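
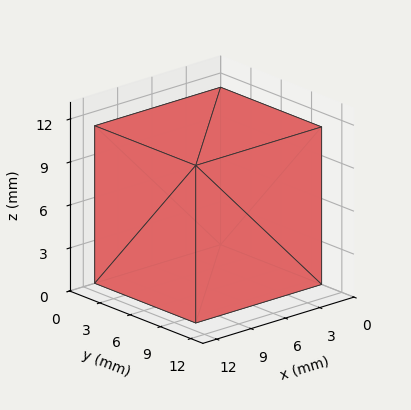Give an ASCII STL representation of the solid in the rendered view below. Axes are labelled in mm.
Reading the render: the shape is a rectangular box, roughly 11 × 10 mm footprint and 11 mm tall (dimensions read to the nearest mm from the axis ticks). For the STL, each face is triangulated and given an outward normal.

solid part
  facet normal 0.0000 0.0000 -1.0000
    outer loop
      vertex 11.0 10.0 0.0
      vertex 11.0 0.0 0.0
      vertex 0.0 0.0 0.0
    endloop
  endfacet
  facet normal 0.0000 0.0000 -1.0000
    outer loop
      vertex 0.0 10.0 0.0
      vertex 11.0 10.0 0.0
      vertex 0.0 0.0 0.0
    endloop
  endfacet
  facet normal 0.0000 0.0000 1.0000
    outer loop
      vertex 0.0 0.0 11.0
      vertex 11.0 0.0 11.0
      vertex 11.0 10.0 11.0
    endloop
  endfacet
  facet normal 0.0000 0.0000 1.0000
    outer loop
      vertex 0.0 0.0 11.0
      vertex 11.0 10.0 11.0
      vertex 0.0 10.0 11.0
    endloop
  endfacet
  facet normal 0.0000 -1.0000 0.0000
    outer loop
      vertex 0.0 0.0 0.0
      vertex 11.0 0.0 0.0
      vertex 11.0 0.0 11.0
    endloop
  endfacet
  facet normal 0.0000 -1.0000 0.0000
    outer loop
      vertex 0.0 0.0 0.0
      vertex 11.0 0.0 11.0
      vertex 0.0 0.0 11.0
    endloop
  endfacet
  facet normal 0.0000 1.0000 0.0000
    outer loop
      vertex 11.0 10.0 11.0
      vertex 11.0 10.0 0.0
      vertex 0.0 10.0 0.0
    endloop
  endfacet
  facet normal 0.0000 1.0000 0.0000
    outer loop
      vertex 0.0 10.0 11.0
      vertex 11.0 10.0 11.0
      vertex 0.0 10.0 0.0
    endloop
  endfacet
  facet normal -1.0000 0.0000 0.0000
    outer loop
      vertex 0.0 10.0 11.0
      vertex 0.0 10.0 0.0
      vertex 0.0 0.0 0.0
    endloop
  endfacet
  facet normal -1.0000 0.0000 0.0000
    outer loop
      vertex 0.0 0.0 11.0
      vertex 0.0 10.0 11.0
      vertex 0.0 0.0 0.0
    endloop
  endfacet
  facet normal 1.0000 0.0000 0.0000
    outer loop
      vertex 11.0 0.0 0.0
      vertex 11.0 10.0 0.0
      vertex 11.0 10.0 11.0
    endloop
  endfacet
  facet normal 1.0000 0.0000 0.0000
    outer loop
      vertex 11.0 0.0 0.0
      vertex 11.0 10.0 11.0
      vertex 11.0 0.0 11.0
    endloop
  endfacet
endsolid part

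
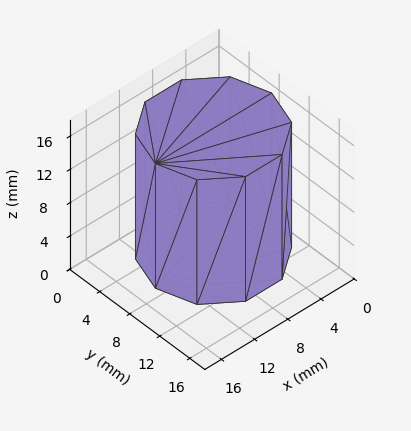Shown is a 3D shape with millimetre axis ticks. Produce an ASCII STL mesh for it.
Reading the render: the shape is a regular 10-sided prism (a cylinder approximated with 10 flat sides), circumscribed radius ≈ 7 mm, height ≈ 15 mm (dimensions read to the nearest mm from the axis ticks). For the STL, each face is triangulated and given an outward normal.

solid part
  facet normal 0.0000 0.0000 -1.0000
    outer loop
      vertex 9.2 13.7 0.0
      vertex 12.7 11.1 0.0
      vertex 14.0 7.0 0.0
    endloop
  endfacet
  facet normal 0.0000 0.0000 -1.0000
    outer loop
      vertex 4.8 13.7 0.0
      vertex 9.2 13.7 0.0
      vertex 14.0 7.0 0.0
    endloop
  endfacet
  facet normal 0.0000 0.0000 -1.0000
    outer loop
      vertex 1.3 11.1 0.0
      vertex 4.8 13.7 0.0
      vertex 14.0 7.0 0.0
    endloop
  endfacet
  facet normal 0.0000 0.0000 -1.0000
    outer loop
      vertex 0.0 7.0 0.0
      vertex 1.3 11.1 0.0
      vertex 14.0 7.0 0.0
    endloop
  endfacet
  facet normal 0.0000 0.0000 -1.0000
    outer loop
      vertex 1.3 2.9 0.0
      vertex 0.0 7.0 0.0
      vertex 14.0 7.0 0.0
    endloop
  endfacet
  facet normal 0.0000 0.0000 -1.0000
    outer loop
      vertex 4.8 0.3 0.0
      vertex 1.3 2.9 0.0
      vertex 14.0 7.0 0.0
    endloop
  endfacet
  facet normal 0.0000 0.0000 -1.0000
    outer loop
      vertex 9.2 0.3 0.0
      vertex 4.8 0.3 0.0
      vertex 14.0 7.0 0.0
    endloop
  endfacet
  facet normal 0.0000 0.0000 -1.0000
    outer loop
      vertex 12.7 2.9 0.0
      vertex 9.2 0.3 0.0
      vertex 14.0 7.0 0.0
    endloop
  endfacet
  facet normal 0.0000 0.0000 1.0000
    outer loop
      vertex 14.0 7.0 15.0
      vertex 12.7 11.1 15.0
      vertex 9.2 13.7 15.0
    endloop
  endfacet
  facet normal 0.0000 0.0000 1.0000
    outer loop
      vertex 14.0 7.0 15.0
      vertex 9.2 13.7 15.0
      vertex 4.8 13.7 15.0
    endloop
  endfacet
  facet normal 0.0000 0.0000 1.0000
    outer loop
      vertex 14.0 7.0 15.0
      vertex 4.8 13.7 15.0
      vertex 1.3 11.1 15.0
    endloop
  endfacet
  facet normal 0.0000 0.0000 1.0000
    outer loop
      vertex 14.0 7.0 15.0
      vertex 1.3 11.1 15.0
      vertex 0.0 7.0 15.0
    endloop
  endfacet
  facet normal 0.0000 0.0000 1.0000
    outer loop
      vertex 14.0 7.0 15.0
      vertex 0.0 7.0 15.0
      vertex 1.3 2.9 15.0
    endloop
  endfacet
  facet normal 0.0000 0.0000 1.0000
    outer loop
      vertex 14.0 7.0 15.0
      vertex 1.3 2.9 15.0
      vertex 4.8 0.3 15.0
    endloop
  endfacet
  facet normal 0.0000 0.0000 1.0000
    outer loop
      vertex 14.0 7.0 15.0
      vertex 4.8 0.3 15.0
      vertex 9.2 0.3 15.0
    endloop
  endfacet
  facet normal 0.0000 0.0000 1.0000
    outer loop
      vertex 14.0 7.0 15.0
      vertex 9.2 0.3 15.0
      vertex 12.7 2.9 15.0
    endloop
  endfacet
  facet normal 0.9532 0.3022 0.0000
    outer loop
      vertex 14.0 7.0 0.0
      vertex 12.7 11.1 0.0
      vertex 12.7 11.1 15.0
    endloop
  endfacet
  facet normal 0.9532 0.3022 0.0000
    outer loop
      vertex 14.0 7.0 0.0
      vertex 12.7 11.1 15.0
      vertex 14.0 7.0 15.0
    endloop
  endfacet
  facet normal 0.5963 0.8027 0.0000
    outer loop
      vertex 12.7 11.1 0.0
      vertex 9.2 13.7 0.0
      vertex 9.2 13.7 15.0
    endloop
  endfacet
  facet normal 0.5963 0.8027 0.0000
    outer loop
      vertex 12.7 11.1 0.0
      vertex 9.2 13.7 15.0
      vertex 12.7 11.1 15.0
    endloop
  endfacet
  facet normal 0.0000 1.0000 0.0000
    outer loop
      vertex 9.2 13.7 0.0
      vertex 4.8 13.7 0.0
      vertex 4.8 13.7 15.0
    endloop
  endfacet
  facet normal 0.0000 1.0000 0.0000
    outer loop
      vertex 9.2 13.7 0.0
      vertex 4.8 13.7 15.0
      vertex 9.2 13.7 15.0
    endloop
  endfacet
  facet normal -0.5963 0.8027 0.0000
    outer loop
      vertex 4.8 13.7 0.0
      vertex 1.3 11.1 0.0
      vertex 1.3 11.1 15.0
    endloop
  endfacet
  facet normal -0.5963 0.8027 0.0000
    outer loop
      vertex 4.8 13.7 0.0
      vertex 1.3 11.1 15.0
      vertex 4.8 13.7 15.0
    endloop
  endfacet
  facet normal -0.9532 0.3022 0.0000
    outer loop
      vertex 1.3 11.1 0.0
      vertex 0.0 7.0 0.0
      vertex 0.0 7.0 15.0
    endloop
  endfacet
  facet normal -0.9532 0.3022 0.0000
    outer loop
      vertex 1.3 11.1 0.0
      vertex 0.0 7.0 15.0
      vertex 1.3 11.1 15.0
    endloop
  endfacet
  facet normal -0.9532 -0.3022 0.0000
    outer loop
      vertex 0.0 7.0 0.0
      vertex 1.3 2.9 0.0
      vertex 1.3 2.9 15.0
    endloop
  endfacet
  facet normal -0.9532 -0.3022 0.0000
    outer loop
      vertex 0.0 7.0 0.0
      vertex 1.3 2.9 15.0
      vertex 0.0 7.0 15.0
    endloop
  endfacet
  facet normal -0.5963 -0.8027 0.0000
    outer loop
      vertex 1.3 2.9 0.0
      vertex 4.8 0.3 0.0
      vertex 4.8 0.3 15.0
    endloop
  endfacet
  facet normal -0.5963 -0.8027 0.0000
    outer loop
      vertex 1.3 2.9 0.0
      vertex 4.8 0.3 15.0
      vertex 1.3 2.9 15.0
    endloop
  endfacet
  facet normal 0.0000 -1.0000 0.0000
    outer loop
      vertex 4.8 0.3 0.0
      vertex 9.2 0.3 0.0
      vertex 9.2 0.3 15.0
    endloop
  endfacet
  facet normal 0.0000 -1.0000 0.0000
    outer loop
      vertex 4.8 0.3 0.0
      vertex 9.2 0.3 15.0
      vertex 4.8 0.3 15.0
    endloop
  endfacet
  facet normal 0.5963 -0.8027 0.0000
    outer loop
      vertex 9.2 0.3 0.0
      vertex 12.7 2.9 0.0
      vertex 12.7 2.9 15.0
    endloop
  endfacet
  facet normal 0.5963 -0.8027 0.0000
    outer loop
      vertex 9.2 0.3 0.0
      vertex 12.7 2.9 15.0
      vertex 9.2 0.3 15.0
    endloop
  endfacet
  facet normal 0.9532 -0.3022 0.0000
    outer loop
      vertex 12.7 2.9 0.0
      vertex 14.0 7.0 0.0
      vertex 14.0 7.0 15.0
    endloop
  endfacet
  facet normal 0.9532 -0.3022 0.0000
    outer loop
      vertex 12.7 2.9 0.0
      vertex 14.0 7.0 15.0
      vertex 12.7 2.9 15.0
    endloop
  endfacet
endsolid part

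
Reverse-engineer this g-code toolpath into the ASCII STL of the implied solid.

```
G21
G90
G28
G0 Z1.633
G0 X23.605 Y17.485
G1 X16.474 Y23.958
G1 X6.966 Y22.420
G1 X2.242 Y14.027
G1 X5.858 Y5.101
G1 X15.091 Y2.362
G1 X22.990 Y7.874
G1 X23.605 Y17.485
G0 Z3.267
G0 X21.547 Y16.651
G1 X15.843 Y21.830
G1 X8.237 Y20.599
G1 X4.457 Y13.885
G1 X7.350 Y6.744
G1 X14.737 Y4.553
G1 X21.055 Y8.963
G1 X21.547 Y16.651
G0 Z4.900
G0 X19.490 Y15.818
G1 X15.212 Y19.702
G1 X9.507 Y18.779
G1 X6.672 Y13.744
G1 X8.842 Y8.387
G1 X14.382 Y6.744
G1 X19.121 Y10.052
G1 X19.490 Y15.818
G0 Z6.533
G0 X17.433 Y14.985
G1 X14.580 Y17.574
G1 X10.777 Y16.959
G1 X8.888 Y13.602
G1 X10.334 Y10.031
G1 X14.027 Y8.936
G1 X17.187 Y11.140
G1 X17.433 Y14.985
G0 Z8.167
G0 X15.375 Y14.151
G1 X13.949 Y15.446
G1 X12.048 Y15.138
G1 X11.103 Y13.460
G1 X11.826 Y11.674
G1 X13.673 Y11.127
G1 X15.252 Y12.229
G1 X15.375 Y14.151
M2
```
solid part
  facet normal 0.0000 0.0000 -1.0000
    outer loop
      vertex 5.696 24.240 0.000
      vertex 17.105 26.086 0.000
      vertex 25.662 18.318 0.000
    endloop
  endfacet
  facet normal 0.0000 0.0000 -1.0000
    outer loop
      vertex 0.027 14.169 0.000
      vertex 5.696 24.240 0.000
      vertex 25.662 18.318 0.000
    endloop
  endfacet
  facet normal 0.0000 0.0000 -1.0000
    outer loop
      vertex 4.366 3.457 0.000
      vertex 0.027 14.169 0.000
      vertex 25.662 18.318 0.000
    endloop
  endfacet
  facet normal 0.0000 0.0000 -1.0000
    outer loop
      vertex 15.446 0.171 0.000
      vertex 4.366 3.457 0.000
      vertex 25.662 18.318 0.000
    endloop
  endfacet
  facet normal 0.0000 0.0000 -1.0000
    outer loop
      vertex 24.924 6.785 0.000
      vertex 15.446 0.171 0.000
      vertex 25.662 18.318 0.000
    endloop
  endfacet
  facet normal 0.4252 0.4684 0.7745
    outer loop
      vertex 25.662 18.318 0.000
      vertex 17.105 26.086 0.000
      vertex 13.318 13.318 9.800
    endloop
  endfacet
  facet normal -0.1010 0.6244 0.7745
    outer loop
      vertex 17.105 26.086 0.000
      vertex 5.696 24.240 0.000
      vertex 13.318 13.318 9.800
    endloop
  endfacet
  facet normal -0.5512 0.3103 0.7745
    outer loop
      vertex 5.696 24.240 0.000
      vertex 0.027 14.169 0.000
      vertex 13.318 13.318 9.800
    endloop
  endfacet
  facet normal -0.5863 -0.2375 0.7745
    outer loop
      vertex 0.027 14.169 0.000
      vertex 4.366 3.457 0.000
      vertex 13.318 13.318 9.800
    endloop
  endfacet
  facet normal -0.1799 -0.6064 0.7745
    outer loop
      vertex 4.366 3.457 0.000
      vertex 15.446 0.171 0.000
      vertex 13.318 13.318 9.800
    endloop
  endfacet
  facet normal 0.3620 -0.5187 0.7745
    outer loop
      vertex 15.446 0.171 0.000
      vertex 24.924 6.785 0.000
      vertex 13.318 13.318 9.800
    endloop
  endfacet
  facet normal 0.6313 -0.0404 0.7745
    outer loop
      vertex 24.924 6.785 0.000
      vertex 25.662 18.318 0.000
      vertex 13.318 13.318 9.800
    endloop
  endfacet
endsolid part

The G0 Z moves step by Δz≈1.633 mm. The G1 loops shrink linearly with z, so the solid tapers from its base footprint up to z≈9.8. Closing with a flat bottom cap and the tapered top and triangulating gives 12 facets — a regular 7-sided pyramid, base circumscribed radius ≈ 13.3 mm, apex at z ≈ 9.8 mm.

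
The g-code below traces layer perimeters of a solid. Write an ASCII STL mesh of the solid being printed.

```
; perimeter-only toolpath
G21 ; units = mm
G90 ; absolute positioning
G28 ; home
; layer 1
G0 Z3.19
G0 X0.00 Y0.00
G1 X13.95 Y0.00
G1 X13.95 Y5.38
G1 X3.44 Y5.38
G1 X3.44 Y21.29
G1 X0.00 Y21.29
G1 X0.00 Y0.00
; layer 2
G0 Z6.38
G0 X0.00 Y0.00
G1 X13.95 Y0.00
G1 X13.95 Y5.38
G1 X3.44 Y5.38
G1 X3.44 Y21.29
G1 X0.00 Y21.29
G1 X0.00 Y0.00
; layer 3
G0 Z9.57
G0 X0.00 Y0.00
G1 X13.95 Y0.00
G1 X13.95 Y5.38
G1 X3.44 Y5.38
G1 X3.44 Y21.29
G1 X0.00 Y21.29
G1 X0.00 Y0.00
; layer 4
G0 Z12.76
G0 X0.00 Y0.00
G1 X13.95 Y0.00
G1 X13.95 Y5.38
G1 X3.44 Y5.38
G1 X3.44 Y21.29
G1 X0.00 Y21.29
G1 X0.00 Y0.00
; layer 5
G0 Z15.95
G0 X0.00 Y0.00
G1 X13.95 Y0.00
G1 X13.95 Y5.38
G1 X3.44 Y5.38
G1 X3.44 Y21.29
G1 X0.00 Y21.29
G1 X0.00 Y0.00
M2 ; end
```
solid part
  facet normal 0.0000 0.0000 -1.0000
    outer loop
      vertex 13.95 5.38 0.00
      vertex 13.95 0.00 0.00
      vertex 0.00 0.00 0.00
    endloop
  endfacet
  facet normal 0.0000 0.0000 -1.0000
    outer loop
      vertex 3.44 5.38 0.00
      vertex 13.95 5.38 0.00
      vertex 0.00 0.00 0.00
    endloop
  endfacet
  facet normal 0.0000 0.0000 -1.0000
    outer loop
      vertex 3.44 21.29 0.00
      vertex 3.44 5.38 0.00
      vertex 0.00 0.00 0.00
    endloop
  endfacet
  facet normal 0.0000 0.0000 -1.0000
    outer loop
      vertex 0.00 21.29 0.00
      vertex 3.44 21.29 0.00
      vertex 0.00 0.00 0.00
    endloop
  endfacet
  facet normal 0.0000 0.0000 1.0000
    outer loop
      vertex 0.00 0.00 15.95
      vertex 13.95 0.00 15.95
      vertex 13.95 5.38 15.95
    endloop
  endfacet
  facet normal 0.0000 0.0000 1.0000
    outer loop
      vertex 0.00 0.00 15.95
      vertex 13.95 5.38 15.95
      vertex 3.44 5.38 15.95
    endloop
  endfacet
  facet normal 0.0000 0.0000 1.0000
    outer loop
      vertex 0.00 0.00 15.95
      vertex 3.44 5.38 15.95
      vertex 3.44 21.29 15.95
    endloop
  endfacet
  facet normal 0.0000 0.0000 1.0000
    outer loop
      vertex 0.00 0.00 15.95
      vertex 3.44 21.29 15.95
      vertex 0.00 21.29 15.95
    endloop
  endfacet
  facet normal 0.0000 -1.0000 0.0000
    outer loop
      vertex 0.00 0.00 0.00
      vertex 13.95 0.00 0.00
      vertex 13.95 0.00 15.95
    endloop
  endfacet
  facet normal 0.0000 -1.0000 0.0000
    outer loop
      vertex 0.00 0.00 0.00
      vertex 13.95 0.00 15.95
      vertex 0.00 0.00 15.95
    endloop
  endfacet
  facet normal 1.0000 0.0000 0.0000
    outer loop
      vertex 13.95 0.00 0.00
      vertex 13.95 5.38 0.00
      vertex 13.95 5.38 15.95
    endloop
  endfacet
  facet normal 1.0000 0.0000 0.0000
    outer loop
      vertex 13.95 0.00 0.00
      vertex 13.95 5.38 15.95
      vertex 13.95 0.00 15.95
    endloop
  endfacet
  facet normal 0.0000 1.0000 0.0000
    outer loop
      vertex 13.95 5.38 0.00
      vertex 3.44 5.38 0.00
      vertex 3.44 5.38 15.95
    endloop
  endfacet
  facet normal 0.0000 1.0000 0.0000
    outer loop
      vertex 13.95 5.38 0.00
      vertex 3.44 5.38 15.95
      vertex 13.95 5.38 15.95
    endloop
  endfacet
  facet normal 1.0000 0.0000 0.0000
    outer loop
      vertex 3.44 5.38 0.00
      vertex 3.44 21.29 0.00
      vertex 3.44 21.29 15.95
    endloop
  endfacet
  facet normal 1.0000 0.0000 0.0000
    outer loop
      vertex 3.44 5.38 0.00
      vertex 3.44 21.29 15.95
      vertex 3.44 5.38 15.95
    endloop
  endfacet
  facet normal 0.0000 1.0000 0.0000
    outer loop
      vertex 3.44 21.29 0.00
      vertex 0.00 21.29 0.00
      vertex 0.00 21.29 15.95
    endloop
  endfacet
  facet normal 0.0000 1.0000 0.0000
    outer loop
      vertex 3.44 21.29 0.00
      vertex 0.00 21.29 15.95
      vertex 3.44 21.29 15.95
    endloop
  endfacet
  facet normal -1.0000 0.0000 0.0000
    outer loop
      vertex 0.00 21.29 0.00
      vertex 0.00 0.00 0.00
      vertex 0.00 0.00 15.95
    endloop
  endfacet
  facet normal -1.0000 0.0000 0.0000
    outer loop
      vertex 0.00 21.29 0.00
      vertex 0.00 0.00 15.95
      vertex 0.00 21.29 15.95
    endloop
  endfacet
endsolid part

The G0 Z moves step by Δz≈3.19 mm. Every layer's G1 loop is the same polygon, so the solid is a straight extrusion of it from z=0 to z≈15.9. Closing with flat bottom and top caps and triangulating gives 20 facets — an L-shaped prism: outer 13.9 × 21.3 mm, arm thicknesses ≈ 5.38 mm (horizontal) and 3.44 mm (vertical), extruded 15.9 mm in z.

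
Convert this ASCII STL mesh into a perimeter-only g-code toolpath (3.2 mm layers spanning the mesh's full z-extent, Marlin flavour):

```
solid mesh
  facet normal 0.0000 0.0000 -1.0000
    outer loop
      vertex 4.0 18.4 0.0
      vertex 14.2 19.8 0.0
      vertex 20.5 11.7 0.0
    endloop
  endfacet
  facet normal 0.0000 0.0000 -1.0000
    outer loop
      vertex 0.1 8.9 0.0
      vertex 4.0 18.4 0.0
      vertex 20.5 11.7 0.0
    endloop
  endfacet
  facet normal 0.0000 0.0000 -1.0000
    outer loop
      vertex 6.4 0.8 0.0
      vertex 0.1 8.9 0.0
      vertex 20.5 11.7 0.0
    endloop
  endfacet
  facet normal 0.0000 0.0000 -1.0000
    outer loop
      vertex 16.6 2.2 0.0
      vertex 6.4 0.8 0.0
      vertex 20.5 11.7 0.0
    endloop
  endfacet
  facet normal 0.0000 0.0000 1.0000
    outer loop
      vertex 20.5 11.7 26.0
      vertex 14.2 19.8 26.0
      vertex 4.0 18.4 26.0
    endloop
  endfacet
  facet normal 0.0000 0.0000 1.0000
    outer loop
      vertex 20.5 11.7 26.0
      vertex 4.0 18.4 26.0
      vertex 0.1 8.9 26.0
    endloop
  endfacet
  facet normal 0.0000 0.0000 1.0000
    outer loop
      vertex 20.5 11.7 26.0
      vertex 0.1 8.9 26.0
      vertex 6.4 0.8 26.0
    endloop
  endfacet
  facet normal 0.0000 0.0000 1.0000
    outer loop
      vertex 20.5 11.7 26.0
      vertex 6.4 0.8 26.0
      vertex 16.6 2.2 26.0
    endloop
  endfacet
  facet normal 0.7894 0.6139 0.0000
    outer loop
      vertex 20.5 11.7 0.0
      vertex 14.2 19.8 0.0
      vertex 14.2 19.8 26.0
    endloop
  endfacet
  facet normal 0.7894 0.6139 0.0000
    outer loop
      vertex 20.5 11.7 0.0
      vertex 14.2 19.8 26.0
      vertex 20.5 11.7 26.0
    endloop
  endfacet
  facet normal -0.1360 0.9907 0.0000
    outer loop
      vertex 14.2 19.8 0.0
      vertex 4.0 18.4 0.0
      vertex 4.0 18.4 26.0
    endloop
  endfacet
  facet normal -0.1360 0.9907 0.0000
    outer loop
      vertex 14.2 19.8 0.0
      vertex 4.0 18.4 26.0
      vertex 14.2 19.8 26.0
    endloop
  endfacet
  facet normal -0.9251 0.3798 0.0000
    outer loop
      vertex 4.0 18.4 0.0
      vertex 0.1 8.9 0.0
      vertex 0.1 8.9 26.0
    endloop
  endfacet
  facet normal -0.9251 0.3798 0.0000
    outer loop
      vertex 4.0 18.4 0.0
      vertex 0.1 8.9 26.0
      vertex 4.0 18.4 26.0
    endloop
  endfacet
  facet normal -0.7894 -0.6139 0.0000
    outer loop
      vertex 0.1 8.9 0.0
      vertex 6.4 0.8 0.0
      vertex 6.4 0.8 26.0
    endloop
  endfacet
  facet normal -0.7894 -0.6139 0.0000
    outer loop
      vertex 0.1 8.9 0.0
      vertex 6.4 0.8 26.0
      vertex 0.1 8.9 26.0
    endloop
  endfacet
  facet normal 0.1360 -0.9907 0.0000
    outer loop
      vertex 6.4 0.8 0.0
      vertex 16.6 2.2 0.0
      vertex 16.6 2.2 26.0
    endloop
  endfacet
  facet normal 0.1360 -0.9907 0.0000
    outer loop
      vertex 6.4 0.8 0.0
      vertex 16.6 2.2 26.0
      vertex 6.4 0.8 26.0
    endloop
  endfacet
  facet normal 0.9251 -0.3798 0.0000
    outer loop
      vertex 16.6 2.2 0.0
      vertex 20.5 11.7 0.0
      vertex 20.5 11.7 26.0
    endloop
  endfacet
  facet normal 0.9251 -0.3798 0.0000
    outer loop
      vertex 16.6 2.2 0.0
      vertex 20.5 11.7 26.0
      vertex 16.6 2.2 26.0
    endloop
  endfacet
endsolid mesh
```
; perimeter-only toolpath
G21 ; units = mm
G90 ; absolute positioning
G28 ; home
; layer 1
G0 Z3.2
G0 X20.5 Y11.7
G1 X14.2 Y19.8
G1 X4.0 Y18.4
G1 X0.1 Y8.9
G1 X6.4 Y0.8
G1 X16.6 Y2.2
G1 X20.5 Y11.7
; layer 2
G0 Z6.5
G0 X20.5 Y11.7
G1 X14.2 Y19.8
G1 X4.0 Y18.4
G1 X0.1 Y8.9
G1 X6.4 Y0.8
G1 X16.6 Y2.2
G1 X20.5 Y11.7
; layer 3
G0 Z9.8
G0 X20.5 Y11.7
G1 X14.2 Y19.8
G1 X4.0 Y18.4
G1 X0.1 Y8.9
G1 X6.4 Y0.8
G1 X16.6 Y2.2
G1 X20.5 Y11.7
; layer 4
G0 Z13.0
G0 X20.5 Y11.7
G1 X14.2 Y19.8
G1 X4.0 Y18.4
G1 X0.1 Y8.9
G1 X6.4 Y0.8
G1 X16.6 Y2.2
G1 X20.5 Y11.7
; layer 5
G0 Z16.2
G0 X20.5 Y11.7
G1 X14.2 Y19.8
G1 X4.0 Y18.4
G1 X0.1 Y8.9
G1 X6.4 Y0.8
G1 X16.6 Y2.2
G1 X20.5 Y11.7
; layer 6
G0 Z19.5
G0 X20.5 Y11.7
G1 X14.2 Y19.8
G1 X4.0 Y18.4
G1 X0.1 Y8.9
G1 X6.4 Y0.8
G1 X16.6 Y2.2
G1 X20.5 Y11.7
; layer 7
G0 Z22.8
G0 X20.5 Y11.7
G1 X14.2 Y19.8
G1 X4.0 Y18.4
G1 X0.1 Y8.9
G1 X6.4 Y0.8
G1 X16.6 Y2.2
G1 X20.5 Y11.7
; layer 8
G0 Z26.0
G0 X20.5 Y11.7
G1 X14.2 Y19.8
G1 X4.0 Y18.4
G1 X0.1 Y8.9
G1 X6.4 Y0.8
G1 X16.6 Y2.2
G1 X20.5 Y11.7
M2 ; end

The solid is a regular 6-sided prism (a cylinder approximated with 6 flat sides), circumscribed radius ≈ 10.3 mm, height ≈ 26 mm. Slicing at Δz = 3.2 mm — 8 equal slices spanning the solid's height, so layer i sits at z = i·h/8 — gives 8 non-empty perimeters. Each is a 6-segment closed polygon; G0 lifts to the layer z and rapids to the start vertex, then G1 traces the edges.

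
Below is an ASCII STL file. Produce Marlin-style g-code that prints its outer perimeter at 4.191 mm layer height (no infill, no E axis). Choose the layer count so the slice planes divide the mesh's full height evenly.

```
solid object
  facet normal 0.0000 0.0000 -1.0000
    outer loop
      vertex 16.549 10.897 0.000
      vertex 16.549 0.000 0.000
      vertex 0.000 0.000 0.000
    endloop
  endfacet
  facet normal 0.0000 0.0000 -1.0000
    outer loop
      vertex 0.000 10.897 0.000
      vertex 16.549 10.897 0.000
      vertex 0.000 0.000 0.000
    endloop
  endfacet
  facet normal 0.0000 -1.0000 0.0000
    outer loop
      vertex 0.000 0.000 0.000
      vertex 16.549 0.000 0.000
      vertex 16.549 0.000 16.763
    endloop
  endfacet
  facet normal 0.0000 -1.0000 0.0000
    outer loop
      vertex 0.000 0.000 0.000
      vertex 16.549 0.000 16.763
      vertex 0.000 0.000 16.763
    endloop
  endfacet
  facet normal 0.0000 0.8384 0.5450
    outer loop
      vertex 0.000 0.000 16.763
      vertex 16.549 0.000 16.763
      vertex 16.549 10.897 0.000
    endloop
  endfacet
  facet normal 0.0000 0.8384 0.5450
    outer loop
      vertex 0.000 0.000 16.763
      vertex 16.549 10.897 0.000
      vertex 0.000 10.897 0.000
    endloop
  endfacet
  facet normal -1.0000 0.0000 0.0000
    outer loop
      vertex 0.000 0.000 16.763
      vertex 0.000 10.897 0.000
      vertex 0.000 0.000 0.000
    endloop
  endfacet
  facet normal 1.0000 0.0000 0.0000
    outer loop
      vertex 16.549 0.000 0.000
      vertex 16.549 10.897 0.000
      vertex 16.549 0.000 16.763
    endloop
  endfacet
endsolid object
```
; perimeter-only toolpath
G21 ; units = mm
G90 ; absolute positioning
G28 ; home
; layer 1
G0 Z4.191
G0 X0.000 Y0.000
G1 X16.549 Y0.000
G1 X16.549 Y8.173
G1 X0.000 Y8.173
G1 X0.000 Y0.000
; layer 2
G0 Z8.382
G0 X0.000 Y0.000
G1 X16.549 Y0.000
G1 X16.549 Y5.449
G1 X0.000 Y5.449
G1 X0.000 Y0.000
; layer 3
G0 Z12.572
G0 X0.000 Y0.000
G1 X16.549 Y0.000
G1 X16.549 Y2.724
G1 X0.000 Y2.724
G1 X0.000 Y0.000
M2 ; end

The solid is a wedge (ramp): 16.5 × 10.9 mm base, rising to 16.8 mm along the y=0 edge and sloping linearly to z=0 at y=10.9. Slicing at Δz = 4.191 mm — 4 equal slices spanning the solid's height, so layer i sits at z = i·h/4 — gives 3 non-empty perimeters. Each is a 4-segment closed polygon; G0 lifts to the layer z and rapids to the start vertex, then G1 traces the edges. The cross-section shrinks linearly with z (the slice at the apex is degenerate and omitted).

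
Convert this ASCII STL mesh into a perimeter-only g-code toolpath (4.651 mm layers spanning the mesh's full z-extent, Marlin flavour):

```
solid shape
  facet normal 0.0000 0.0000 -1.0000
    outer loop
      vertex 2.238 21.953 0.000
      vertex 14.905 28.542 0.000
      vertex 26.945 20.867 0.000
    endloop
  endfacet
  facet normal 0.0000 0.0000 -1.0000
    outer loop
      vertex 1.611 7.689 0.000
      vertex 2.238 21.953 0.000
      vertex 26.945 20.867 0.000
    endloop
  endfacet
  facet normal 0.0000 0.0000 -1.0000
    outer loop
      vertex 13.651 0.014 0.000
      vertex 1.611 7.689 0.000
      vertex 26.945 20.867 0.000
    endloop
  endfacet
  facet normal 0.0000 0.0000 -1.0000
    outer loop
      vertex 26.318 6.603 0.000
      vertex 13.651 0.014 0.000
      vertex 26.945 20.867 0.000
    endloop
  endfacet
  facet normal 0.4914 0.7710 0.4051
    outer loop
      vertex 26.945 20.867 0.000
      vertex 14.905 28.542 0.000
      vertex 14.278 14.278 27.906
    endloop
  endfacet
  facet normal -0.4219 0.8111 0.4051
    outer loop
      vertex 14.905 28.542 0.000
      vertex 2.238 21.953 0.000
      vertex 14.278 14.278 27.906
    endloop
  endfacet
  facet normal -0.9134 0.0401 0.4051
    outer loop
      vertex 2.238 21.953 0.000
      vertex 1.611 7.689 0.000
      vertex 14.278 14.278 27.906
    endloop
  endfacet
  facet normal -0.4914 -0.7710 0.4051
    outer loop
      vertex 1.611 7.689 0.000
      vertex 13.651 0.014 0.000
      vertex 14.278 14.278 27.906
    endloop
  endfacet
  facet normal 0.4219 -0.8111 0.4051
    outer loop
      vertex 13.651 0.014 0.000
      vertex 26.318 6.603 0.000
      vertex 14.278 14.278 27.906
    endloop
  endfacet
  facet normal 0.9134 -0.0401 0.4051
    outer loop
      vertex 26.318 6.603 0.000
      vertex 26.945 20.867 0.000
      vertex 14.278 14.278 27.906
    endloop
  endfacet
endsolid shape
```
; perimeter-only toolpath
G21 ; units = mm
G90 ; absolute positioning
G28 ; home
; layer 1
G0 Z4.651
G0 X24.834 Y19.769
G1 X14.800 Y26.165
G1 X4.245 Y20.674
G1 X3.722 Y8.787
G1 X13.756 Y2.391
G1 X24.311 Y7.882
G1 X24.834 Y19.769
; layer 2
G0 Z9.302
G0 X22.723 Y18.671
G1 X14.696 Y23.787
G1 X6.251 Y19.395
G1 X5.833 Y9.885
G1 X13.860 Y4.769
G1 X22.305 Y9.161
G1 X22.723 Y18.671
; layer 3
G0 Z13.953
G0 X20.611 Y17.573
G1 X14.591 Y21.410
G1 X8.258 Y18.116
G1 X7.945 Y10.983
G1 X13.965 Y7.146
G1 X20.298 Y10.441
G1 X20.611 Y17.573
; layer 4
G0 Z18.604
G0 X18.500 Y16.474
G1 X14.487 Y19.033
G1 X10.265 Y16.836
G1 X10.056 Y12.082
G1 X14.069 Y9.523
G1 X18.291 Y11.720
G1 X18.500 Y16.474
; layer 5
G0 Z23.255
G0 X16.389 Y15.376
G1 X14.383 Y16.655
G1 X12.271 Y15.557
G1 X12.167 Y13.180
G1 X14.174 Y11.901
G1 X16.285 Y12.999
G1 X16.389 Y15.376
M2 ; end

The solid is a regular 6-sided pyramid, base circumscribed radius ≈ 14.3 mm, apex at z ≈ 27.9 mm. Slicing at Δz = 4.651 mm — 6 equal slices spanning the solid's height, so layer i sits at z = i·h/6 — gives 5 non-empty perimeters. Each is a 6-segment closed polygon; G0 lifts to the layer z and rapids to the start vertex, then G1 traces the edges. The cross-section shrinks linearly with z (the slice at the apex is degenerate and omitted).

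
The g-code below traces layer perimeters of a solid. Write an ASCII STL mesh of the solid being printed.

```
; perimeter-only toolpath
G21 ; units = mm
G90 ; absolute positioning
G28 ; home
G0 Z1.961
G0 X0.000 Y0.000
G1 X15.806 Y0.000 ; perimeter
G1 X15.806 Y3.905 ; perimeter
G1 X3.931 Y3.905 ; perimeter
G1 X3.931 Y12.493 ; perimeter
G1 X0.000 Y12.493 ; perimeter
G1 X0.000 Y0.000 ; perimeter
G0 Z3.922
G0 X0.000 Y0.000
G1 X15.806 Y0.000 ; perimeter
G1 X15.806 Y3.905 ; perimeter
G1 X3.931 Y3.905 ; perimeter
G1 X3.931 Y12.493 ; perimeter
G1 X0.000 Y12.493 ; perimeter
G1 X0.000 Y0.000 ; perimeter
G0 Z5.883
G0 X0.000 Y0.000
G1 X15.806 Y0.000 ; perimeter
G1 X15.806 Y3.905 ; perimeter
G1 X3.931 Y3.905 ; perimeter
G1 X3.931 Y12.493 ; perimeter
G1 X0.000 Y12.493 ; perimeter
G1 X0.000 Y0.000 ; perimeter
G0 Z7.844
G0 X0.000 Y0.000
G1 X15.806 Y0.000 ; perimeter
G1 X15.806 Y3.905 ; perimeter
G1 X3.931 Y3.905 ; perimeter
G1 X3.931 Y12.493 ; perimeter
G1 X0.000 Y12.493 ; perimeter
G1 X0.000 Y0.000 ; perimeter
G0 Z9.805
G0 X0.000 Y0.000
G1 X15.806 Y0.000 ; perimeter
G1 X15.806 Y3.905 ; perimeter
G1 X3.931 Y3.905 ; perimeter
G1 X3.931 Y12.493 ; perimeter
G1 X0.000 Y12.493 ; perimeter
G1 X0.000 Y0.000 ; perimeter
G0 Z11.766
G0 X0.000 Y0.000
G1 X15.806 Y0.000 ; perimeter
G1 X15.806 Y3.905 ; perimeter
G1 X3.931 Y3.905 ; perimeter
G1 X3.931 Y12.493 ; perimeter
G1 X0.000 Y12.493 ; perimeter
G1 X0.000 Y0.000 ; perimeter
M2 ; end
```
solid part
  facet normal 0.0000 0.0000 -1.0000
    outer loop
      vertex 15.806 3.905 0.000
      vertex 15.806 0.000 0.000
      vertex 0.000 0.000 0.000
    endloop
  endfacet
  facet normal 0.0000 0.0000 -1.0000
    outer loop
      vertex 3.931 3.905 0.000
      vertex 15.806 3.905 0.000
      vertex 0.000 0.000 0.000
    endloop
  endfacet
  facet normal 0.0000 0.0000 -1.0000
    outer loop
      vertex 3.931 12.493 0.000
      vertex 3.931 3.905 0.000
      vertex 0.000 0.000 0.000
    endloop
  endfacet
  facet normal 0.0000 0.0000 -1.0000
    outer loop
      vertex 0.000 12.493 0.000
      vertex 3.931 12.493 0.000
      vertex 0.000 0.000 0.000
    endloop
  endfacet
  facet normal 0.0000 0.0000 1.0000
    outer loop
      vertex 0.000 0.000 11.766
      vertex 15.806 0.000 11.766
      vertex 15.806 3.905 11.766
    endloop
  endfacet
  facet normal 0.0000 0.0000 1.0000
    outer loop
      vertex 0.000 0.000 11.766
      vertex 15.806 3.905 11.766
      vertex 3.931 3.905 11.766
    endloop
  endfacet
  facet normal 0.0000 0.0000 1.0000
    outer loop
      vertex 0.000 0.000 11.766
      vertex 3.931 3.905 11.766
      vertex 3.931 12.493 11.766
    endloop
  endfacet
  facet normal 0.0000 0.0000 1.0000
    outer loop
      vertex 0.000 0.000 11.766
      vertex 3.931 12.493 11.766
      vertex 0.000 12.493 11.766
    endloop
  endfacet
  facet normal 0.0000 -1.0000 0.0000
    outer loop
      vertex 0.000 0.000 0.000
      vertex 15.806 0.000 0.000
      vertex 15.806 0.000 11.766
    endloop
  endfacet
  facet normal 0.0000 -1.0000 0.0000
    outer loop
      vertex 0.000 0.000 0.000
      vertex 15.806 0.000 11.766
      vertex 0.000 0.000 11.766
    endloop
  endfacet
  facet normal 1.0000 0.0000 0.0000
    outer loop
      vertex 15.806 0.000 0.000
      vertex 15.806 3.905 0.000
      vertex 15.806 3.905 11.766
    endloop
  endfacet
  facet normal 1.0000 0.0000 0.0000
    outer loop
      vertex 15.806 0.000 0.000
      vertex 15.806 3.905 11.766
      vertex 15.806 0.000 11.766
    endloop
  endfacet
  facet normal 0.0000 1.0000 0.0000
    outer loop
      vertex 15.806 3.905 0.000
      vertex 3.931 3.905 0.000
      vertex 3.931 3.905 11.766
    endloop
  endfacet
  facet normal 0.0000 1.0000 0.0000
    outer loop
      vertex 15.806 3.905 0.000
      vertex 3.931 3.905 11.766
      vertex 15.806 3.905 11.766
    endloop
  endfacet
  facet normal 1.0000 0.0000 0.0000
    outer loop
      vertex 3.931 3.905 0.000
      vertex 3.931 12.493 0.000
      vertex 3.931 12.493 11.766
    endloop
  endfacet
  facet normal 1.0000 0.0000 0.0000
    outer loop
      vertex 3.931 3.905 0.000
      vertex 3.931 12.493 11.766
      vertex 3.931 3.905 11.766
    endloop
  endfacet
  facet normal 0.0000 1.0000 0.0000
    outer loop
      vertex 3.931 12.493 0.000
      vertex 0.000 12.493 0.000
      vertex 0.000 12.493 11.766
    endloop
  endfacet
  facet normal 0.0000 1.0000 0.0000
    outer loop
      vertex 3.931 12.493 0.000
      vertex 0.000 12.493 11.766
      vertex 3.931 12.493 11.766
    endloop
  endfacet
  facet normal -1.0000 0.0000 0.0000
    outer loop
      vertex 0.000 12.493 0.000
      vertex 0.000 0.000 0.000
      vertex 0.000 0.000 11.766
    endloop
  endfacet
  facet normal -1.0000 0.0000 0.0000
    outer loop
      vertex 0.000 12.493 0.000
      vertex 0.000 0.000 11.766
      vertex 0.000 12.493 11.766
    endloop
  endfacet
endsolid part

The G0 Z moves step by Δz≈1.961 mm. Every layer's G1 loop is the same polygon, so the solid is a straight extrusion of it from z=0 to z≈11.8. Closing with flat bottom and top caps and triangulating gives 20 facets — an L-shaped prism: outer 15.8 × 12.5 mm, arm thicknesses ≈ 3.9 mm (horizontal) and 3.93 mm (vertical), extruded 11.8 mm in z.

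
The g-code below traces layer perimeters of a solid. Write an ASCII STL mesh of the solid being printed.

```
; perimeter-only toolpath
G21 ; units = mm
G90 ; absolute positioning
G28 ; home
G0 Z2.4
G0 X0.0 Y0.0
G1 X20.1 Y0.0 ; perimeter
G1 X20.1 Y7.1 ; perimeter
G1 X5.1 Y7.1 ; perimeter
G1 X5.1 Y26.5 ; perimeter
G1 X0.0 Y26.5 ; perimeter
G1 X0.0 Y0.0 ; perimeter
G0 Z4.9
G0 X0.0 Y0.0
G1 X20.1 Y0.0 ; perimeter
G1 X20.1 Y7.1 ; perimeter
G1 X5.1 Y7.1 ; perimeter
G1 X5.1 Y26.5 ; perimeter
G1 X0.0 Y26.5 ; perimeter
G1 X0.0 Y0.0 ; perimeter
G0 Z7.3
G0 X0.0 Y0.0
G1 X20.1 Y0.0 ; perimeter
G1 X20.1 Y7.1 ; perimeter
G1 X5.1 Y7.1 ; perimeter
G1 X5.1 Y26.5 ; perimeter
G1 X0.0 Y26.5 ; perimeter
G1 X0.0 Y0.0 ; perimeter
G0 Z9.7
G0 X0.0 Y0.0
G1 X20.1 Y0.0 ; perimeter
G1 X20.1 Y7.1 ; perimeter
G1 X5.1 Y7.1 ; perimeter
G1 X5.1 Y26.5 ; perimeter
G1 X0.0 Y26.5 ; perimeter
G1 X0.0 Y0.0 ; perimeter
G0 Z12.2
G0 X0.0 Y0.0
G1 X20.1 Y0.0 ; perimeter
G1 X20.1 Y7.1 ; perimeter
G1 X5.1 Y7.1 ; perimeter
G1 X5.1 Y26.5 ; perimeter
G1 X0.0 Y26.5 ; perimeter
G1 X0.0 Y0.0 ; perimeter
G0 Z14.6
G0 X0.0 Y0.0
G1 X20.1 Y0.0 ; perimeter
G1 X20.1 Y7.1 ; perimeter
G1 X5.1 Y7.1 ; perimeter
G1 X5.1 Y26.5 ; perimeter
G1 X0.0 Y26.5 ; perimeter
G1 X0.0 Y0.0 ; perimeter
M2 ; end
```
solid part
  facet normal 0.0000 0.0000 -1.0000
    outer loop
      vertex 20.1 7.1 0.0
      vertex 20.1 0.0 0.0
      vertex 0.0 0.0 0.0
    endloop
  endfacet
  facet normal 0.0000 0.0000 -1.0000
    outer loop
      vertex 5.1 7.1 0.0
      vertex 20.1 7.1 0.0
      vertex 0.0 0.0 0.0
    endloop
  endfacet
  facet normal 0.0000 0.0000 -1.0000
    outer loop
      vertex 5.1 26.5 0.0
      vertex 5.1 7.1 0.0
      vertex 0.0 0.0 0.0
    endloop
  endfacet
  facet normal 0.0000 0.0000 -1.0000
    outer loop
      vertex 0.0 26.5 0.0
      vertex 5.1 26.5 0.0
      vertex 0.0 0.0 0.0
    endloop
  endfacet
  facet normal 0.0000 0.0000 1.0000
    outer loop
      vertex 0.0 0.0 14.6
      vertex 20.1 0.0 14.6
      vertex 20.1 7.1 14.6
    endloop
  endfacet
  facet normal 0.0000 0.0000 1.0000
    outer loop
      vertex 0.0 0.0 14.6
      vertex 20.1 7.1 14.6
      vertex 5.1 7.1 14.6
    endloop
  endfacet
  facet normal 0.0000 0.0000 1.0000
    outer loop
      vertex 0.0 0.0 14.6
      vertex 5.1 7.1 14.6
      vertex 5.1 26.5 14.6
    endloop
  endfacet
  facet normal 0.0000 0.0000 1.0000
    outer loop
      vertex 0.0 0.0 14.6
      vertex 5.1 26.5 14.6
      vertex 0.0 26.5 14.6
    endloop
  endfacet
  facet normal 0.0000 -1.0000 0.0000
    outer loop
      vertex 0.0 0.0 0.0
      vertex 20.1 0.0 0.0
      vertex 20.1 0.0 14.6
    endloop
  endfacet
  facet normal 0.0000 -1.0000 0.0000
    outer loop
      vertex 0.0 0.0 0.0
      vertex 20.1 0.0 14.6
      vertex 0.0 0.0 14.6
    endloop
  endfacet
  facet normal 1.0000 0.0000 0.0000
    outer loop
      vertex 20.1 0.0 0.0
      vertex 20.1 7.1 0.0
      vertex 20.1 7.1 14.6
    endloop
  endfacet
  facet normal 1.0000 0.0000 0.0000
    outer loop
      vertex 20.1 0.0 0.0
      vertex 20.1 7.1 14.6
      vertex 20.1 0.0 14.6
    endloop
  endfacet
  facet normal 0.0000 1.0000 0.0000
    outer loop
      vertex 20.1 7.1 0.0
      vertex 5.1 7.1 0.0
      vertex 5.1 7.1 14.6
    endloop
  endfacet
  facet normal 0.0000 1.0000 0.0000
    outer loop
      vertex 20.1 7.1 0.0
      vertex 5.1 7.1 14.6
      vertex 20.1 7.1 14.6
    endloop
  endfacet
  facet normal 1.0000 0.0000 0.0000
    outer loop
      vertex 5.1 7.1 0.0
      vertex 5.1 26.5 0.0
      vertex 5.1 26.5 14.6
    endloop
  endfacet
  facet normal 1.0000 0.0000 0.0000
    outer loop
      vertex 5.1 7.1 0.0
      vertex 5.1 26.5 14.6
      vertex 5.1 7.1 14.6
    endloop
  endfacet
  facet normal 0.0000 1.0000 0.0000
    outer loop
      vertex 5.1 26.5 0.0
      vertex 0.0 26.5 0.0
      vertex 0.0 26.5 14.6
    endloop
  endfacet
  facet normal 0.0000 1.0000 0.0000
    outer loop
      vertex 5.1 26.5 0.0
      vertex 0.0 26.5 14.6
      vertex 5.1 26.5 14.6
    endloop
  endfacet
  facet normal -1.0000 0.0000 0.0000
    outer loop
      vertex 0.0 26.5 0.0
      vertex 0.0 0.0 0.0
      vertex 0.0 0.0 14.6
    endloop
  endfacet
  facet normal -1.0000 0.0000 0.0000
    outer loop
      vertex 0.0 26.5 0.0
      vertex 0.0 0.0 14.6
      vertex 0.0 26.5 14.6
    endloop
  endfacet
endsolid part

The G0 Z moves step by Δz≈2.4 mm. Every layer's G1 loop is the same polygon, so the solid is a straight extrusion of it from z=0 to z≈14.6. Closing with flat bottom and top caps and triangulating gives 20 facets — an L-shaped prism: outer 20.1 × 26.5 mm, arm thicknesses ≈ 7.1 mm (horizontal) and 5.1 mm (vertical), extruded 14.6 mm in z.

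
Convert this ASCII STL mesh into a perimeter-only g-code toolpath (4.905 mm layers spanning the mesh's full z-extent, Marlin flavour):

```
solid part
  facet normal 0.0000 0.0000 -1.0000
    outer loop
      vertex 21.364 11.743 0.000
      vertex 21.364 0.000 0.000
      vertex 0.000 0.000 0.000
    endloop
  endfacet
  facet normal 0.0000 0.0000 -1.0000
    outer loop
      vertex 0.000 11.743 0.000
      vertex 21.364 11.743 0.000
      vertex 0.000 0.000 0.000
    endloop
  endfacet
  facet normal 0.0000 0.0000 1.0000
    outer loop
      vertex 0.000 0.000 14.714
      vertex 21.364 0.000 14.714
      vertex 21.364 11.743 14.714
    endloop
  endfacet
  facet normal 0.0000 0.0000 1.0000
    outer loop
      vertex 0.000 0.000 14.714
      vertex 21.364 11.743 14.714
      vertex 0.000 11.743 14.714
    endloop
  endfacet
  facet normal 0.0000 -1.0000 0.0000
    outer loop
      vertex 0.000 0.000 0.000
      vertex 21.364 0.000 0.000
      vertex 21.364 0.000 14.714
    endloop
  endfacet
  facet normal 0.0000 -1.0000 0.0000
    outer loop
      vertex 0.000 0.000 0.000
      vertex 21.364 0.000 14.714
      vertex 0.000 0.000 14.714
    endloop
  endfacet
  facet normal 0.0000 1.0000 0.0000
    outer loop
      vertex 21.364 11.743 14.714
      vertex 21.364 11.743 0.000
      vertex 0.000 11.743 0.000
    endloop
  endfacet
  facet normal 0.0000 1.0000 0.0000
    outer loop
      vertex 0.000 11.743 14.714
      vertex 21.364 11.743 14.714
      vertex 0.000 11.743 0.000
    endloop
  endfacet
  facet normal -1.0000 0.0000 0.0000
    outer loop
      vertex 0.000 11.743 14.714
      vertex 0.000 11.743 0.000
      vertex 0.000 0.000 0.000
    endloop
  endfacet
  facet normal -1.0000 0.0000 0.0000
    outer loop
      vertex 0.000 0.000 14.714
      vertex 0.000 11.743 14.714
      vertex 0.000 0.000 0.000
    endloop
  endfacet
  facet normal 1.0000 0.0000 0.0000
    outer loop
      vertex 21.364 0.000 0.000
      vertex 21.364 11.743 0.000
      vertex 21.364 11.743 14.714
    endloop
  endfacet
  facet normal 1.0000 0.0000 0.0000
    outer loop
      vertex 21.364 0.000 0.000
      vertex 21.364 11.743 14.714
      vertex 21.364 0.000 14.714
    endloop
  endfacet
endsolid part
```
; perimeter-only toolpath
G21 ; units = mm
G90 ; absolute positioning
G28 ; home
; layer 1
G0 Z4.905
G0 X0.000 Y0.000
G1 X21.364 Y0.000
G1 X21.364 Y11.743
G1 X0.000 Y11.743
G1 X0.000 Y0.000
; layer 2
G0 Z9.809
G0 X0.000 Y0.000
G1 X21.364 Y0.000
G1 X21.364 Y11.743
G1 X0.000 Y11.743
G1 X0.000 Y0.000
; layer 3
G0 Z14.714
G0 X0.000 Y0.000
G1 X21.364 Y0.000
G1 X21.364 Y11.743
G1 X0.000 Y11.743
G1 X0.000 Y0.000
M2 ; end

The solid is a rectangular box, roughly 21.4 × 11.7 mm footprint and 14.7 mm tall. Slicing at Δz = 4.905 mm — 3 equal slices spanning the solid's height, so layer i sits at z = i·h/3 — gives 3 non-empty perimeters. Each is a 4-segment closed polygon; G0 lifts to the layer z and rapids to the start vertex, then G1 traces the edges.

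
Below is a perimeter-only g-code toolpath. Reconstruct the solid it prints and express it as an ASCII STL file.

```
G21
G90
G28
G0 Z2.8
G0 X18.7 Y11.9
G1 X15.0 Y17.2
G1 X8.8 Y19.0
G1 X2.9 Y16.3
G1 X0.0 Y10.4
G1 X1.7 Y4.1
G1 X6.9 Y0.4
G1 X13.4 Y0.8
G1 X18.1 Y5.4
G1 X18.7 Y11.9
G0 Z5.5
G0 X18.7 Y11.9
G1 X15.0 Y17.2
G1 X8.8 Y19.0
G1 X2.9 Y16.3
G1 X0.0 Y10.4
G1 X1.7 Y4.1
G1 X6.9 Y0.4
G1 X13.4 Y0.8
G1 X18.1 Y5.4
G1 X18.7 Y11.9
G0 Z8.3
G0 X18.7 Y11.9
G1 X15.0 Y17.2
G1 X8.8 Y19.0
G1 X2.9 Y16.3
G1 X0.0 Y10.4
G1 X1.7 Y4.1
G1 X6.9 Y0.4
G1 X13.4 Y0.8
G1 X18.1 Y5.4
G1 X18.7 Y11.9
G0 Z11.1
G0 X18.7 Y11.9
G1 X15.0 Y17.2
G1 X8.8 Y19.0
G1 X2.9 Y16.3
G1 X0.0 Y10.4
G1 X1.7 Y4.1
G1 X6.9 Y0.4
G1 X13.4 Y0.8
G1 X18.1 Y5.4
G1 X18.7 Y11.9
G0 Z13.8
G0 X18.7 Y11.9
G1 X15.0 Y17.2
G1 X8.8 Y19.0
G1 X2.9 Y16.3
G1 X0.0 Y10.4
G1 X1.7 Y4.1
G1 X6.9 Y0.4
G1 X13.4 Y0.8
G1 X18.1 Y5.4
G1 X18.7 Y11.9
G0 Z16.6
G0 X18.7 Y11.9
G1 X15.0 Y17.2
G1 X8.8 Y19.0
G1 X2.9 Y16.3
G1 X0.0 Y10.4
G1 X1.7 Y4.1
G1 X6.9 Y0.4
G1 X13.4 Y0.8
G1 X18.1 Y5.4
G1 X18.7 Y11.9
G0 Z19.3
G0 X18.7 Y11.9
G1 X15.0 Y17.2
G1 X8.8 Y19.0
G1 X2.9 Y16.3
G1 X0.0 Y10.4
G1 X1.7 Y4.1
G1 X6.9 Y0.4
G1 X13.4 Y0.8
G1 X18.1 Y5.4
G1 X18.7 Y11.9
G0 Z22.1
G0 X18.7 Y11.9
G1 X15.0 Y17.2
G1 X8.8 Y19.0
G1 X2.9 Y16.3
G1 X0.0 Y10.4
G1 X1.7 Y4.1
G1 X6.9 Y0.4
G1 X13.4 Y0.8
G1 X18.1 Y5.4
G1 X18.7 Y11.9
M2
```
solid part
  facet normal 0.0000 0.0000 -1.0000
    outer loop
      vertex 8.8 19.0 0.0
      vertex 15.0 17.2 0.0
      vertex 18.7 11.9 0.0
    endloop
  endfacet
  facet normal 0.0000 0.0000 -1.0000
    outer loop
      vertex 2.9 16.3 0.0
      vertex 8.8 19.0 0.0
      vertex 18.7 11.9 0.0
    endloop
  endfacet
  facet normal 0.0000 0.0000 -1.0000
    outer loop
      vertex 0.0 10.4 0.0
      vertex 2.9 16.3 0.0
      vertex 18.7 11.9 0.0
    endloop
  endfacet
  facet normal 0.0000 0.0000 -1.0000
    outer loop
      vertex 1.7 4.1 0.0
      vertex 0.0 10.4 0.0
      vertex 18.7 11.9 0.0
    endloop
  endfacet
  facet normal 0.0000 0.0000 -1.0000
    outer loop
      vertex 6.9 0.4 0.0
      vertex 1.7 4.1 0.0
      vertex 18.7 11.9 0.0
    endloop
  endfacet
  facet normal 0.0000 0.0000 -1.0000
    outer loop
      vertex 13.4 0.8 0.0
      vertex 6.9 0.4 0.0
      vertex 18.7 11.9 0.0
    endloop
  endfacet
  facet normal 0.0000 0.0000 -1.0000
    outer loop
      vertex 18.1 5.4 0.0
      vertex 13.4 0.8 0.0
      vertex 18.7 11.9 0.0
    endloop
  endfacet
  facet normal 0.0000 0.0000 1.0000
    outer loop
      vertex 18.7 11.9 22.1
      vertex 15.0 17.2 22.1
      vertex 8.8 19.0 22.1
    endloop
  endfacet
  facet normal 0.0000 0.0000 1.0000
    outer loop
      vertex 18.7 11.9 22.1
      vertex 8.8 19.0 22.1
      vertex 2.9 16.3 22.1
    endloop
  endfacet
  facet normal 0.0000 0.0000 1.0000
    outer loop
      vertex 18.7 11.9 22.1
      vertex 2.9 16.3 22.1
      vertex 0.0 10.4 22.1
    endloop
  endfacet
  facet normal 0.0000 0.0000 1.0000
    outer loop
      vertex 18.7 11.9 22.1
      vertex 0.0 10.4 22.1
      vertex 1.7 4.1 22.1
    endloop
  endfacet
  facet normal 0.0000 0.0000 1.0000
    outer loop
      vertex 18.7 11.9 22.1
      vertex 1.7 4.1 22.1
      vertex 6.9 0.4 22.1
    endloop
  endfacet
  facet normal 0.0000 0.0000 1.0000
    outer loop
      vertex 18.7 11.9 22.1
      vertex 6.9 0.4 22.1
      vertex 13.4 0.8 22.1
    endloop
  endfacet
  facet normal 0.0000 0.0000 1.0000
    outer loop
      vertex 18.7 11.9 22.1
      vertex 13.4 0.8 22.1
      vertex 18.1 5.4 22.1
    endloop
  endfacet
  facet normal 0.8200 0.5724 0.0000
    outer loop
      vertex 18.7 11.9 0.0
      vertex 15.0 17.2 0.0
      vertex 15.0 17.2 22.1
    endloop
  endfacet
  facet normal 0.8200 0.5724 0.0000
    outer loop
      vertex 18.7 11.9 0.0
      vertex 15.0 17.2 22.1
      vertex 18.7 11.9 22.1
    endloop
  endfacet
  facet normal 0.2788 0.9603 0.0000
    outer loop
      vertex 15.0 17.2 0.0
      vertex 8.8 19.0 0.0
      vertex 8.8 19.0 22.1
    endloop
  endfacet
  facet normal 0.2788 0.9603 0.0000
    outer loop
      vertex 15.0 17.2 0.0
      vertex 8.8 19.0 22.1
      vertex 15.0 17.2 22.1
    endloop
  endfacet
  facet normal -0.4161 0.9093 0.0000
    outer loop
      vertex 8.8 19.0 0.0
      vertex 2.9 16.3 0.0
      vertex 2.9 16.3 22.1
    endloop
  endfacet
  facet normal -0.4161 0.9093 0.0000
    outer loop
      vertex 8.8 19.0 0.0
      vertex 2.9 16.3 22.1
      vertex 8.8 19.0 22.1
    endloop
  endfacet
  facet normal -0.8974 0.4411 0.0000
    outer loop
      vertex 2.9 16.3 0.0
      vertex 0.0 10.4 0.0
      vertex 0.0 10.4 22.1
    endloop
  endfacet
  facet normal -0.8974 0.4411 0.0000
    outer loop
      vertex 2.9 16.3 0.0
      vertex 0.0 10.4 22.1
      vertex 2.9 16.3 22.1
    endloop
  endfacet
  facet normal -0.9655 -0.2605 0.0000
    outer loop
      vertex 0.0 10.4 0.0
      vertex 1.7 4.1 0.0
      vertex 1.7 4.1 22.1
    endloop
  endfacet
  facet normal -0.9655 -0.2605 0.0000
    outer loop
      vertex 0.0 10.4 0.0
      vertex 1.7 4.1 22.1
      vertex 0.0 10.4 22.1
    endloop
  endfacet
  facet normal -0.5798 -0.8148 0.0000
    outer loop
      vertex 1.7 4.1 0.0
      vertex 6.9 0.4 0.0
      vertex 6.9 0.4 22.1
    endloop
  endfacet
  facet normal -0.5798 -0.8148 0.0000
    outer loop
      vertex 1.7 4.1 0.0
      vertex 6.9 0.4 22.1
      vertex 1.7 4.1 22.1
    endloop
  endfacet
  facet normal 0.0614 -0.9981 0.0000
    outer loop
      vertex 6.9 0.4 0.0
      vertex 13.4 0.8 0.0
      vertex 13.4 0.8 22.1
    endloop
  endfacet
  facet normal 0.0614 -0.9981 0.0000
    outer loop
      vertex 6.9 0.4 0.0
      vertex 13.4 0.8 22.1
      vertex 6.9 0.4 22.1
    endloop
  endfacet
  facet normal 0.6995 -0.7147 0.0000
    outer loop
      vertex 13.4 0.8 0.0
      vertex 18.1 5.4 0.0
      vertex 18.1 5.4 22.1
    endloop
  endfacet
  facet normal 0.6995 -0.7147 0.0000
    outer loop
      vertex 13.4 0.8 0.0
      vertex 18.1 5.4 22.1
      vertex 13.4 0.8 22.1
    endloop
  endfacet
  facet normal 0.9958 -0.0919 0.0000
    outer loop
      vertex 18.1 5.4 0.0
      vertex 18.7 11.9 0.0
      vertex 18.7 11.9 22.1
    endloop
  endfacet
  facet normal 0.9958 -0.0919 0.0000
    outer loop
      vertex 18.1 5.4 0.0
      vertex 18.7 11.9 22.1
      vertex 18.1 5.4 22.1
    endloop
  endfacet
endsolid part

The G0 Z moves step by Δz≈2.8 mm. Every layer's G1 loop is the same polygon, so the solid is a straight extrusion of it from z=0 to z≈22.1. Closing with flat bottom and top caps and triangulating gives 32 facets — a regular 9-sided prism (a cylinder approximated with 9 flat sides), circumscribed radius ≈ 9.5 mm, height ≈ 22.1 mm.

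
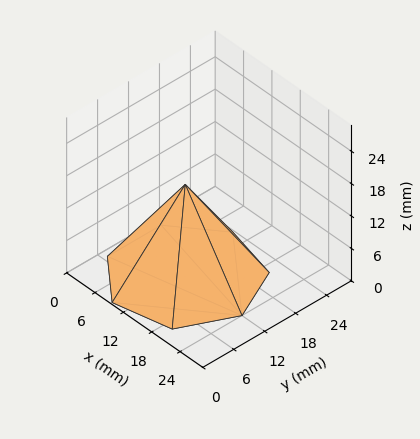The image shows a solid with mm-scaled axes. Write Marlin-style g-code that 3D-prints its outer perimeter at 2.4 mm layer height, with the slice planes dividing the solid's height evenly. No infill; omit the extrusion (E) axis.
Reading the render: the shape is a regular 7-sided pyramid, base circumscribed radius ≈ 12 mm, apex at z ≈ 17 mm (dimensions read to the nearest mm from the axis ticks). For the g-code, the solid's height is divided into equal slices at the stated Δz and each level perimeter traced with G1 moves after a G0 lift.

; perimeter-only toolpath
G21 ; units = mm
G90 ; absolute positioning
G28 ; home
; layer 1
G0 Z2.4
G0 X22.3 Y12.0
G1 X18.4 Y20.1
G1 X9.7 Y22.0
G1 X2.7 Y16.5
G1 X2.7 Y7.5
G1 X9.7 Y2.0
G1 X18.4 Y3.9
G1 X22.3 Y12.0
; layer 2
G0 Z4.9
G0 X20.6 Y12.0
G1 X17.4 Y18.7
G1 X10.1 Y20.4
G1 X4.3 Y15.7
G1 X4.3 Y8.3
G1 X10.1 Y3.6
G1 X17.4 Y5.3
G1 X20.6 Y12.0
; layer 3
G0 Z7.3
G0 X18.9 Y12.0
G1 X16.3 Y17.4
G1 X10.5 Y18.7
G1 X5.8 Y15.0
G1 X5.8 Y9.0
G1 X10.5 Y5.3
G1 X16.3 Y6.6
G1 X18.9 Y12.0
; layer 4
G0 Z9.7
G0 X17.1 Y12.0
G1 X15.2 Y16.0
G1 X10.8 Y17.0
G1 X7.4 Y14.2
G1 X7.4 Y9.8
G1 X10.8 Y7.0
G1 X15.2 Y8.0
G1 X17.1 Y12.0
; layer 5
G0 Z12.1
G0 X15.4 Y12.0
G1 X14.1 Y14.7
G1 X11.2 Y15.3
G1 X8.9 Y13.5
G1 X8.9 Y10.5
G1 X11.2 Y8.7
G1 X14.1 Y9.3
G1 X15.4 Y12.0
; layer 6
G0 Z14.6
G0 X13.7 Y12.0
G1 X13.1 Y13.3
G1 X11.6 Y13.7
G1 X10.5 Y12.7
G1 X10.5 Y11.3
G1 X11.6 Y10.3
G1 X13.1 Y10.7
G1 X13.7 Y12.0
M2 ; end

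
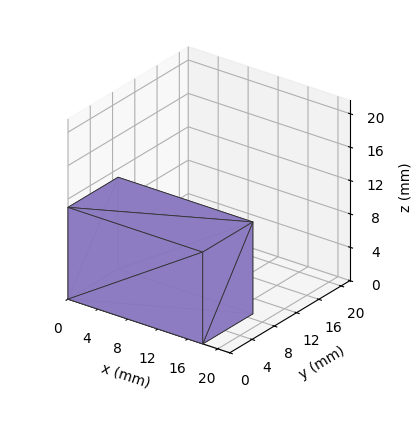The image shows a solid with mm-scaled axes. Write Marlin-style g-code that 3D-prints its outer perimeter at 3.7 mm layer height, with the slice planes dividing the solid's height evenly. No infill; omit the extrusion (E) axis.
Reading the render: the shape is a rectangular box, roughly 18 × 9 mm footprint and 11 mm tall (dimensions read to the nearest mm from the axis ticks). For the g-code, the solid's height is divided into equal slices at the stated Δz and each level perimeter traced with G1 moves after a G0 lift.

; perimeter-only toolpath
G21 ; units = mm
G90 ; absolute positioning
G28 ; home
; layer 1
G0 Z3.7
G0 X0.0 Y0.0
G1 X18.0 Y0.0
G1 X18.0 Y9.0
G1 X0.0 Y9.0
G1 X0.0 Y0.0
; layer 2
G0 Z7.3
G0 X0.0 Y0.0
G1 X18.0 Y0.0
G1 X18.0 Y9.0
G1 X0.0 Y9.0
G1 X0.0 Y0.0
; layer 3
G0 Z11.0
G0 X0.0 Y0.0
G1 X18.0 Y0.0
G1 X18.0 Y9.0
G1 X0.0 Y9.0
G1 X0.0 Y0.0
M2 ; end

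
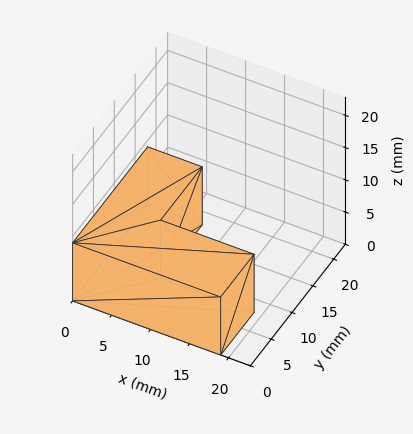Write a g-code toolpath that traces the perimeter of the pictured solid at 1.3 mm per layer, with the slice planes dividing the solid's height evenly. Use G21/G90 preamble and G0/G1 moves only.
Reading the render: the shape is an L-shaped prism: outer 19 × 18 mm, arm thicknesses ≈ 8 mm (horizontal) and 7 mm (vertical), extruded 9 mm in z (dimensions read to the nearest mm from the axis ticks). For the g-code, the solid's height is divided into equal slices at the stated Δz and each level perimeter traced with G1 moves after a G0 lift.

; perimeter-only toolpath
G21 ; units = mm
G90 ; absolute positioning
G28 ; home
; layer 1
G0 Z1.3
G0 X0.0 Y0.0
G1 X19.0 Y0.0
G1 X19.0 Y8.0
G1 X7.0 Y8.0
G1 X7.0 Y18.0
G1 X0.0 Y18.0
G1 X0.0 Y0.0
; layer 2
G0 Z2.6
G0 X0.0 Y0.0
G1 X19.0 Y0.0
G1 X19.0 Y8.0
G1 X7.0 Y8.0
G1 X7.0 Y18.0
G1 X0.0 Y18.0
G1 X0.0 Y0.0
; layer 3
G0 Z3.9
G0 X0.0 Y0.0
G1 X19.0 Y0.0
G1 X19.0 Y8.0
G1 X7.0 Y8.0
G1 X7.0 Y18.0
G1 X0.0 Y18.0
G1 X0.0 Y0.0
; layer 4
G0 Z5.1
G0 X0.0 Y0.0
G1 X19.0 Y0.0
G1 X19.0 Y8.0
G1 X7.0 Y8.0
G1 X7.0 Y18.0
G1 X0.0 Y18.0
G1 X0.0 Y0.0
; layer 5
G0 Z6.4
G0 X0.0 Y0.0
G1 X19.0 Y0.0
G1 X19.0 Y8.0
G1 X7.0 Y8.0
G1 X7.0 Y18.0
G1 X0.0 Y18.0
G1 X0.0 Y0.0
; layer 6
G0 Z7.7
G0 X0.0 Y0.0
G1 X19.0 Y0.0
G1 X19.0 Y8.0
G1 X7.0 Y8.0
G1 X7.0 Y18.0
G1 X0.0 Y18.0
G1 X0.0 Y0.0
; layer 7
G0 Z9.0
G0 X0.0 Y0.0
G1 X19.0 Y0.0
G1 X19.0 Y8.0
G1 X7.0 Y8.0
G1 X7.0 Y18.0
G1 X0.0 Y18.0
G1 X0.0 Y0.0
M2 ; end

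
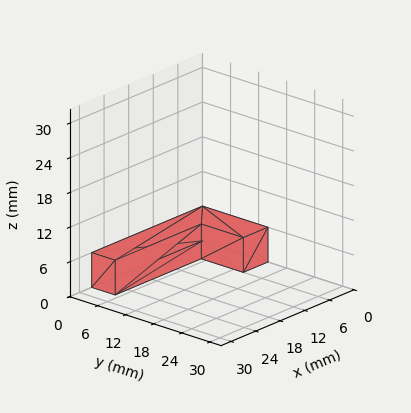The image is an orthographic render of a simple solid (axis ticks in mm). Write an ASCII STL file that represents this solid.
Reading the render: the shape is an L-shaped prism: outer 27 × 14 mm, arm thicknesses ≈ 5 mm (horizontal) and 6 mm (vertical), extruded 6 mm in z (dimensions read to the nearest mm from the axis ticks). For the STL, each face is triangulated and given an outward normal.

solid part
  facet normal 0.0000 0.0000 -1.0000
    outer loop
      vertex 27.000 5.000 0.000
      vertex 27.000 0.000 0.000
      vertex 0.000 0.000 0.000
    endloop
  endfacet
  facet normal 0.0000 0.0000 -1.0000
    outer loop
      vertex 6.000 5.000 0.000
      vertex 27.000 5.000 0.000
      vertex 0.000 0.000 0.000
    endloop
  endfacet
  facet normal 0.0000 0.0000 -1.0000
    outer loop
      vertex 6.000 14.000 0.000
      vertex 6.000 5.000 0.000
      vertex 0.000 0.000 0.000
    endloop
  endfacet
  facet normal 0.0000 0.0000 -1.0000
    outer loop
      vertex 0.000 14.000 0.000
      vertex 6.000 14.000 0.000
      vertex 0.000 0.000 0.000
    endloop
  endfacet
  facet normal 0.0000 0.0000 1.0000
    outer loop
      vertex 0.000 0.000 6.000
      vertex 27.000 0.000 6.000
      vertex 27.000 5.000 6.000
    endloop
  endfacet
  facet normal 0.0000 0.0000 1.0000
    outer loop
      vertex 0.000 0.000 6.000
      vertex 27.000 5.000 6.000
      vertex 6.000 5.000 6.000
    endloop
  endfacet
  facet normal 0.0000 0.0000 1.0000
    outer loop
      vertex 0.000 0.000 6.000
      vertex 6.000 5.000 6.000
      vertex 6.000 14.000 6.000
    endloop
  endfacet
  facet normal 0.0000 0.0000 1.0000
    outer loop
      vertex 0.000 0.000 6.000
      vertex 6.000 14.000 6.000
      vertex 0.000 14.000 6.000
    endloop
  endfacet
  facet normal 0.0000 -1.0000 0.0000
    outer loop
      vertex 0.000 0.000 0.000
      vertex 27.000 0.000 0.000
      vertex 27.000 0.000 6.000
    endloop
  endfacet
  facet normal 0.0000 -1.0000 0.0000
    outer loop
      vertex 0.000 0.000 0.000
      vertex 27.000 0.000 6.000
      vertex 0.000 0.000 6.000
    endloop
  endfacet
  facet normal 1.0000 0.0000 0.0000
    outer loop
      vertex 27.000 0.000 0.000
      vertex 27.000 5.000 0.000
      vertex 27.000 5.000 6.000
    endloop
  endfacet
  facet normal 1.0000 0.0000 0.0000
    outer loop
      vertex 27.000 0.000 0.000
      vertex 27.000 5.000 6.000
      vertex 27.000 0.000 6.000
    endloop
  endfacet
  facet normal 0.0000 1.0000 0.0000
    outer loop
      vertex 27.000 5.000 0.000
      vertex 6.000 5.000 0.000
      vertex 6.000 5.000 6.000
    endloop
  endfacet
  facet normal 0.0000 1.0000 0.0000
    outer loop
      vertex 27.000 5.000 0.000
      vertex 6.000 5.000 6.000
      vertex 27.000 5.000 6.000
    endloop
  endfacet
  facet normal 1.0000 0.0000 0.0000
    outer loop
      vertex 6.000 5.000 0.000
      vertex 6.000 14.000 0.000
      vertex 6.000 14.000 6.000
    endloop
  endfacet
  facet normal 1.0000 0.0000 0.0000
    outer loop
      vertex 6.000 5.000 0.000
      vertex 6.000 14.000 6.000
      vertex 6.000 5.000 6.000
    endloop
  endfacet
  facet normal 0.0000 1.0000 0.0000
    outer loop
      vertex 6.000 14.000 0.000
      vertex 0.000 14.000 0.000
      vertex 0.000 14.000 6.000
    endloop
  endfacet
  facet normal 0.0000 1.0000 0.0000
    outer loop
      vertex 6.000 14.000 0.000
      vertex 0.000 14.000 6.000
      vertex 6.000 14.000 6.000
    endloop
  endfacet
  facet normal -1.0000 0.0000 0.0000
    outer loop
      vertex 0.000 14.000 0.000
      vertex 0.000 0.000 0.000
      vertex 0.000 0.000 6.000
    endloop
  endfacet
  facet normal -1.0000 0.0000 0.0000
    outer loop
      vertex 0.000 14.000 0.000
      vertex 0.000 0.000 6.000
      vertex 0.000 14.000 6.000
    endloop
  endfacet
endsolid part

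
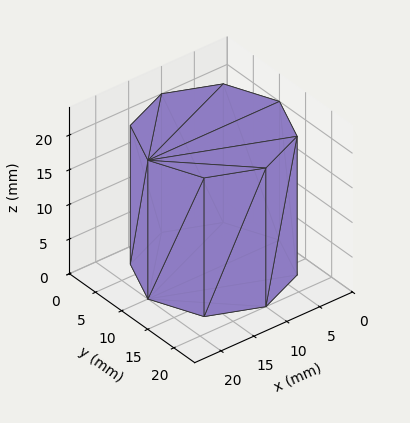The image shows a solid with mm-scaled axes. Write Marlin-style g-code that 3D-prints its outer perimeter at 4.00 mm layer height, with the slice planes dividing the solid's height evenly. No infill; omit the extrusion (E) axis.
Reading the render: the shape is a regular 8-sided prism (a cylinder approximated with 8 flat sides), circumscribed radius ≈ 10 mm, height ≈ 20 mm (dimensions read to the nearest mm from the axis ticks). For the g-code, the solid's height is divided into equal slices at the stated Δz and each level perimeter traced with G1 moves after a G0 lift.

; perimeter-only toolpath
G21 ; units = mm
G90 ; absolute positioning
G28 ; home
; layer 1
G0 Z4.00
G0 X20.00 Y10.00
G1 X17.07 Y17.07
G1 X10.00 Y20.00
G1 X2.93 Y17.07
G1 X0.00 Y10.00
G1 X2.93 Y2.93
G1 X10.00 Y0.00
G1 X17.07 Y2.93
G1 X20.00 Y10.00
; layer 2
G0 Z8.00
G0 X20.00 Y10.00
G1 X17.07 Y17.07
G1 X10.00 Y20.00
G1 X2.93 Y17.07
G1 X0.00 Y10.00
G1 X2.93 Y2.93
G1 X10.00 Y0.00
G1 X17.07 Y2.93
G1 X20.00 Y10.00
; layer 3
G0 Z12.00
G0 X20.00 Y10.00
G1 X17.07 Y17.07
G1 X10.00 Y20.00
G1 X2.93 Y17.07
G1 X0.00 Y10.00
G1 X2.93 Y2.93
G1 X10.00 Y0.00
G1 X17.07 Y2.93
G1 X20.00 Y10.00
; layer 4
G0 Z16.00
G0 X20.00 Y10.00
G1 X17.07 Y17.07
G1 X10.00 Y20.00
G1 X2.93 Y17.07
G1 X0.00 Y10.00
G1 X2.93 Y2.93
G1 X10.00 Y0.00
G1 X17.07 Y2.93
G1 X20.00 Y10.00
; layer 5
G0 Z20.00
G0 X20.00 Y10.00
G1 X17.07 Y17.07
G1 X10.00 Y20.00
G1 X2.93 Y17.07
G1 X0.00 Y10.00
G1 X2.93 Y2.93
G1 X10.00 Y0.00
G1 X17.07 Y2.93
G1 X20.00 Y10.00
M2 ; end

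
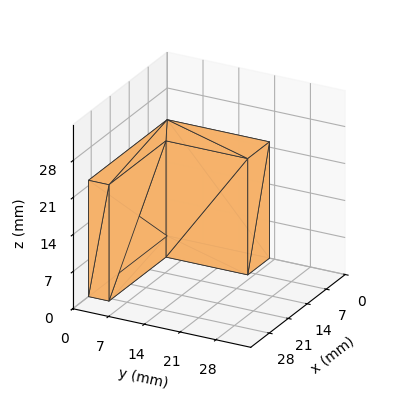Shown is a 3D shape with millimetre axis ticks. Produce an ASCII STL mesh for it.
Reading the render: the shape is an L-shaped prism: outer 29 × 20 mm, arm thicknesses ≈ 4 mm (horizontal) and 8 mm (vertical), extruded 22 mm in z (dimensions read to the nearest mm from the axis ticks). For the STL, each face is triangulated and given an outward normal.

solid part
  facet normal 0.0000 0.0000 -1.0000
    outer loop
      vertex 29.000 4.000 0.000
      vertex 29.000 0.000 0.000
      vertex 0.000 0.000 0.000
    endloop
  endfacet
  facet normal 0.0000 0.0000 -1.0000
    outer loop
      vertex 8.000 4.000 0.000
      vertex 29.000 4.000 0.000
      vertex 0.000 0.000 0.000
    endloop
  endfacet
  facet normal 0.0000 0.0000 -1.0000
    outer loop
      vertex 8.000 20.000 0.000
      vertex 8.000 4.000 0.000
      vertex 0.000 0.000 0.000
    endloop
  endfacet
  facet normal 0.0000 0.0000 -1.0000
    outer loop
      vertex 0.000 20.000 0.000
      vertex 8.000 20.000 0.000
      vertex 0.000 0.000 0.000
    endloop
  endfacet
  facet normal 0.0000 0.0000 1.0000
    outer loop
      vertex 0.000 0.000 22.000
      vertex 29.000 0.000 22.000
      vertex 29.000 4.000 22.000
    endloop
  endfacet
  facet normal 0.0000 0.0000 1.0000
    outer loop
      vertex 0.000 0.000 22.000
      vertex 29.000 4.000 22.000
      vertex 8.000 4.000 22.000
    endloop
  endfacet
  facet normal 0.0000 0.0000 1.0000
    outer loop
      vertex 0.000 0.000 22.000
      vertex 8.000 4.000 22.000
      vertex 8.000 20.000 22.000
    endloop
  endfacet
  facet normal 0.0000 0.0000 1.0000
    outer loop
      vertex 0.000 0.000 22.000
      vertex 8.000 20.000 22.000
      vertex 0.000 20.000 22.000
    endloop
  endfacet
  facet normal 0.0000 -1.0000 0.0000
    outer loop
      vertex 0.000 0.000 0.000
      vertex 29.000 0.000 0.000
      vertex 29.000 0.000 22.000
    endloop
  endfacet
  facet normal 0.0000 -1.0000 0.0000
    outer loop
      vertex 0.000 0.000 0.000
      vertex 29.000 0.000 22.000
      vertex 0.000 0.000 22.000
    endloop
  endfacet
  facet normal 1.0000 0.0000 0.0000
    outer loop
      vertex 29.000 0.000 0.000
      vertex 29.000 4.000 0.000
      vertex 29.000 4.000 22.000
    endloop
  endfacet
  facet normal 1.0000 0.0000 0.0000
    outer loop
      vertex 29.000 0.000 0.000
      vertex 29.000 4.000 22.000
      vertex 29.000 0.000 22.000
    endloop
  endfacet
  facet normal 0.0000 1.0000 0.0000
    outer loop
      vertex 29.000 4.000 0.000
      vertex 8.000 4.000 0.000
      vertex 8.000 4.000 22.000
    endloop
  endfacet
  facet normal 0.0000 1.0000 0.0000
    outer loop
      vertex 29.000 4.000 0.000
      vertex 8.000 4.000 22.000
      vertex 29.000 4.000 22.000
    endloop
  endfacet
  facet normal 1.0000 0.0000 0.0000
    outer loop
      vertex 8.000 4.000 0.000
      vertex 8.000 20.000 0.000
      vertex 8.000 20.000 22.000
    endloop
  endfacet
  facet normal 1.0000 0.0000 0.0000
    outer loop
      vertex 8.000 4.000 0.000
      vertex 8.000 20.000 22.000
      vertex 8.000 4.000 22.000
    endloop
  endfacet
  facet normal 0.0000 1.0000 0.0000
    outer loop
      vertex 8.000 20.000 0.000
      vertex 0.000 20.000 0.000
      vertex 0.000 20.000 22.000
    endloop
  endfacet
  facet normal 0.0000 1.0000 0.0000
    outer loop
      vertex 8.000 20.000 0.000
      vertex 0.000 20.000 22.000
      vertex 8.000 20.000 22.000
    endloop
  endfacet
  facet normal -1.0000 0.0000 0.0000
    outer loop
      vertex 0.000 20.000 0.000
      vertex 0.000 0.000 0.000
      vertex 0.000 0.000 22.000
    endloop
  endfacet
  facet normal -1.0000 0.0000 0.0000
    outer loop
      vertex 0.000 20.000 0.000
      vertex 0.000 0.000 22.000
      vertex 0.000 20.000 22.000
    endloop
  endfacet
endsolid part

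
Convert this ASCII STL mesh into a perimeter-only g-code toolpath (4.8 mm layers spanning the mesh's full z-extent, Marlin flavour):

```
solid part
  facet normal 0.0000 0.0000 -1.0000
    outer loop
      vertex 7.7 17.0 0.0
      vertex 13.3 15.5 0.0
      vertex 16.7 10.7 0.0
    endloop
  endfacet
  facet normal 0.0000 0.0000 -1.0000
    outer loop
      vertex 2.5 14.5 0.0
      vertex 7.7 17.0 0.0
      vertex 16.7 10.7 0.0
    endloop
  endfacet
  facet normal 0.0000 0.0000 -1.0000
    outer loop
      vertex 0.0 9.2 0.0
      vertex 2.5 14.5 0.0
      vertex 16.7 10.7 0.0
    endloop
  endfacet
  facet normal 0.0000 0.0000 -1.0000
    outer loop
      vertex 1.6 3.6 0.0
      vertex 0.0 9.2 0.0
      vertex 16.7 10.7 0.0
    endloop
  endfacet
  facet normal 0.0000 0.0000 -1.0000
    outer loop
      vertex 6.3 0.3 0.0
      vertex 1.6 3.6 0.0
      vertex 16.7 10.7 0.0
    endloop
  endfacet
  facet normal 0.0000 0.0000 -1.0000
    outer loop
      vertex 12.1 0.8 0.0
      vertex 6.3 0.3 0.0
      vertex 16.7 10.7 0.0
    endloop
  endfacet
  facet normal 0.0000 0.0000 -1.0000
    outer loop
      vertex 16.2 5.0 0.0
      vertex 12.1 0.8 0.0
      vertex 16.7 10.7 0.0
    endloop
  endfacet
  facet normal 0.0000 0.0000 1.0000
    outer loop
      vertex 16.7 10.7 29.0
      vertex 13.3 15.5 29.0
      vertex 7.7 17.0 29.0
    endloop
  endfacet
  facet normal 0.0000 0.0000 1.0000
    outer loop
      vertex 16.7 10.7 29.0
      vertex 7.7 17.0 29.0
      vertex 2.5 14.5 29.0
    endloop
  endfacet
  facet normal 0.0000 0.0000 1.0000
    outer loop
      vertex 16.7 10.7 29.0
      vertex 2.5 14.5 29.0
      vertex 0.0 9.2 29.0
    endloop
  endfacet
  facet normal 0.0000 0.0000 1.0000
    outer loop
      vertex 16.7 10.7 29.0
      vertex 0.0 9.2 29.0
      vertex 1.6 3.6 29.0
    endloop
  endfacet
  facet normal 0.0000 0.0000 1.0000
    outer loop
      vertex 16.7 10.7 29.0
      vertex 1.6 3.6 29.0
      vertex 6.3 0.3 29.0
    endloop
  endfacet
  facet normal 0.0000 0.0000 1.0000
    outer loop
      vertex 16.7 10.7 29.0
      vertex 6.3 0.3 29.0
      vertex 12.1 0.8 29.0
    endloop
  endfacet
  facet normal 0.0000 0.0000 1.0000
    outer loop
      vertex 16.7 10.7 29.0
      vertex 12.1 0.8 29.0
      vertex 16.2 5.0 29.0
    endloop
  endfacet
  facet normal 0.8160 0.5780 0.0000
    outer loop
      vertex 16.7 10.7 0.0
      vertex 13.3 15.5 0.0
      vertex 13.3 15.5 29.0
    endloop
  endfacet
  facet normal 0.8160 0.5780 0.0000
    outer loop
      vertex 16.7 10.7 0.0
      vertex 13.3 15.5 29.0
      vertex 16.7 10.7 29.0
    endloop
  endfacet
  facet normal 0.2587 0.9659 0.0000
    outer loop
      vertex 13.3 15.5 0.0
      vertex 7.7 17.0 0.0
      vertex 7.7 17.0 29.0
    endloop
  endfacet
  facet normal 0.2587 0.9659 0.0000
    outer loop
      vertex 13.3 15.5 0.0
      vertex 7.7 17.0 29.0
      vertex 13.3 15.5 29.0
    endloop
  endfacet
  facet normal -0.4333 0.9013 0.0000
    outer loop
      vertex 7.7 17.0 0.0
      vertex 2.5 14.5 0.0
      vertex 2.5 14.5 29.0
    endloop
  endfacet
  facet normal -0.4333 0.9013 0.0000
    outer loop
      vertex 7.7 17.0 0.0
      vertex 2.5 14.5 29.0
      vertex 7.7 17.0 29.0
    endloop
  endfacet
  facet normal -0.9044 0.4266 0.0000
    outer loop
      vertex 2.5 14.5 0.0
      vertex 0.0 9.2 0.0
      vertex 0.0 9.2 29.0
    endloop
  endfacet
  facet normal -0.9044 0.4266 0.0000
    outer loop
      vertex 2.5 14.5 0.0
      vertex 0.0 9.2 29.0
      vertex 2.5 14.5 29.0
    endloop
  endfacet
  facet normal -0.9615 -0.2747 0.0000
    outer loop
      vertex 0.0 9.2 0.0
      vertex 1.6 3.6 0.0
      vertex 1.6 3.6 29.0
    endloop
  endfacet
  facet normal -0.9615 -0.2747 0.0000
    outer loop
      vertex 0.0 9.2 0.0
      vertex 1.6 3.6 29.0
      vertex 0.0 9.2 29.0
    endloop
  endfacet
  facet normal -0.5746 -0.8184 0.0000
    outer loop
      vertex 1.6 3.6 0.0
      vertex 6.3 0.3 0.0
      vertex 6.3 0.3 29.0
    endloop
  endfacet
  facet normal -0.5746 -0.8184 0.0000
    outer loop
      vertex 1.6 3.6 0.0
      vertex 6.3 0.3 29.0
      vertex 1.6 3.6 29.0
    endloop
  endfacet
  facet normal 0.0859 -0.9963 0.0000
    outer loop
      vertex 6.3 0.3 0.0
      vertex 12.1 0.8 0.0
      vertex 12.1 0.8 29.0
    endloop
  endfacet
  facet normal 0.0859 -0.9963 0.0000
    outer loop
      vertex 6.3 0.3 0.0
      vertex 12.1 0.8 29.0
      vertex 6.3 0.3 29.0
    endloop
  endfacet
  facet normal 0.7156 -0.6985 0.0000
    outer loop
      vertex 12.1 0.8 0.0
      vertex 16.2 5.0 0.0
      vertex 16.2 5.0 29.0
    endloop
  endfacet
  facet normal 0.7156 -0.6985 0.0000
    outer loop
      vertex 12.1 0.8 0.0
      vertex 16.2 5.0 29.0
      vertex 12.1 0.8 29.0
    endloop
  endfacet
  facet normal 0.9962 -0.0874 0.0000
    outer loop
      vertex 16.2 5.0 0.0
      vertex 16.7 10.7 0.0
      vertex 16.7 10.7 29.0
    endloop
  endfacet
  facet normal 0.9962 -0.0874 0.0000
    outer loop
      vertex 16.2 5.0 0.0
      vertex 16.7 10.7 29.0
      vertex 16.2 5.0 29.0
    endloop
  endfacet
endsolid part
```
; perimeter-only toolpath
G21 ; units = mm
G90 ; absolute positioning
G28 ; home
; layer 1
G0 Z4.8
G0 X16.7 Y10.7
G1 X13.3 Y15.5
G1 X7.7 Y17.0
G1 X2.5 Y14.5
G1 X0.0 Y9.2
G1 X1.6 Y3.6
G1 X6.3 Y0.3
G1 X12.1 Y0.8
G1 X16.2 Y5.0
G1 X16.7 Y10.7
; layer 2
G0 Z9.7
G0 X16.7 Y10.7
G1 X13.3 Y15.5
G1 X7.7 Y17.0
G1 X2.5 Y14.5
G1 X0.0 Y9.2
G1 X1.6 Y3.6
G1 X6.3 Y0.3
G1 X12.1 Y0.8
G1 X16.2 Y5.0
G1 X16.7 Y10.7
; layer 3
G0 Z14.5
G0 X16.7 Y10.7
G1 X13.3 Y15.5
G1 X7.7 Y17.0
G1 X2.5 Y14.5
G1 X0.0 Y9.2
G1 X1.6 Y3.6
G1 X6.3 Y0.3
G1 X12.1 Y0.8
G1 X16.2 Y5.0
G1 X16.7 Y10.7
; layer 4
G0 Z19.3
G0 X16.7 Y10.7
G1 X13.3 Y15.5
G1 X7.7 Y17.0
G1 X2.5 Y14.5
G1 X0.0 Y9.2
G1 X1.6 Y3.6
G1 X6.3 Y0.3
G1 X12.1 Y0.8
G1 X16.2 Y5.0
G1 X16.7 Y10.7
; layer 5
G0 Z24.2
G0 X16.7 Y10.7
G1 X13.3 Y15.5
G1 X7.7 Y17.0
G1 X2.5 Y14.5
G1 X0.0 Y9.2
G1 X1.6 Y3.6
G1 X6.3 Y0.3
G1 X12.1 Y0.8
G1 X16.2 Y5.0
G1 X16.7 Y10.7
; layer 6
G0 Z29.0
G0 X16.7 Y10.7
G1 X13.3 Y15.5
G1 X7.7 Y17.0
G1 X2.5 Y14.5
G1 X0.0 Y9.2
G1 X1.6 Y3.6
G1 X6.3 Y0.3
G1 X12.1 Y0.8
G1 X16.2 Y5.0
G1 X16.7 Y10.7
M2 ; end

The solid is a regular 9-sided prism (a cylinder approximated with 9 flat sides), circumscribed radius ≈ 8.5 mm, height ≈ 29 mm. Slicing at Δz = 4.8 mm — 6 equal slices spanning the solid's height, so layer i sits at z = i·h/6 — gives 6 non-empty perimeters. Each is a 9-segment closed polygon; G0 lifts to the layer z and rapids to the start vertex, then G1 traces the edges.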